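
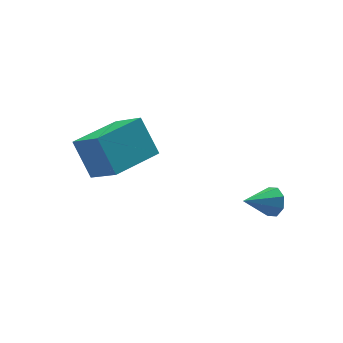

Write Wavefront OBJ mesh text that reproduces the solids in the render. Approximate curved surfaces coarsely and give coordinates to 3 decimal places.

v 1.764 -0.538 0.818
v 2.007 -0.402 1.293
v 0.716 -0.562 1.362
v 1.884 -0.065 1.073
v 1.691 -0.005 0.704
v 1.541 -0.256 0.402
v 1.521 -0.673 0.344
v 1.643 -1.01 0.564
v 1.836 -1.07 0.933
v 1.986 -0.819 1.235
v -2.539 1.439 2.368
v -2.725 2.314 3.484
v -2.914 2.469 1.497
v -3.1 3.344 2.613
v -0.84 1.956 2.247
v -1.026 2.831 3.363
v -1.215 2.986 1.376
v -1.401 3.861 2.492
f 2 1 4
f 2 4 3
f 4 1 5
f 4 5 3
f 5 1 6
f 5 6 3
f 6 1 7
f 6 7 3
f 7 1 8
f 7 8 3
f 8 1 9
f 8 9 3
f 9 1 10
f 9 10 3
f 10 1 2
f 10 2 3
f 12 14 11
f 15 12 11
f 11 14 13
f 13 15 11
f 12 18 14
f 16 12 15
f 16 18 12
f 14 18 13
f 17 15 13
f 13 18 17
f 17 16 15
f 18 16 17



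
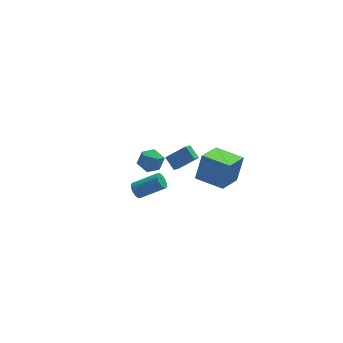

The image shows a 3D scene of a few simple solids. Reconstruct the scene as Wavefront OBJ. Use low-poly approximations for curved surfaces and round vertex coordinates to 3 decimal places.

v -0.854 3.877 -3.759
v -0.328 4.522 -3.378
v 0.328 2.998 -3.902
v 0.854 3.643 -3.521
v 0.232 3.201 -3.015
v -0.498 3.744 -2.927
v 0.498 3.776 -4.353
v -0.232 4.319 -4.265
v 0.507 4.459 -3.745
v 0.343 4.104 -2.918
v -0.343 3.416 -4.362
v -0.507 3.061 -3.535
v 0.771 1.449 -2.565
v 1.983 1.282 -1.68
v 0.478 2.243 -2.013
v 1.69 2.076 -1.128
v 1.23 1.984 -3.092
v 2.442 1.817 -2.207
v 0.937 2.778 -2.54
v 2.149 2.611 -1.655
v 1.581 -5.252 1.902
v 2.103 -4.845 3.468
v 0.371 -3.948 1.966
v 0.893 -3.54 3.532
v 2.807 -4.08 1.188
v 3.329 -3.672 2.754
v 1.597 -2.775 1.252
v 2.119 -2.368 2.818
v -2.316 -1.174 -1.127
v -2.006 -1.104 -1.589
v -0.555 -1.496 -0.674
v -0.864 -1.566 -0.213
v -2.015 -0.843 -1.463
v -0.563 -1.234 -0.549
v -2.104 -0.67 -1.248
v -0.652 -1.062 -0.333
v -2.25 -0.633 -1.001
v -0.798 -1.024 -0.086
v -2.413 -0.74 -0.787
v -0.962 -1.132 0.128
v -2.551 -0.964 -0.664
v -1.099 -1.356 0.25
v -2.625 -1.244 -0.666
v -1.174 -1.636 0.249
v -2.617 -1.506 -0.791
v -1.165 -1.897 0.123
v -2.528 -1.678 -1.007
v -1.076 -2.07 -0.092
v -2.382 -1.716 -1.254
v -0.93 -2.107 -0.339
v -2.218 -1.608 -1.468
v -0.767 -2 -0.553
v -2.081 -1.384 -1.59
v -0.629 -1.776 -0.676
f 1 12 6
f 1 6 2
f 1 2 8
f 1 8 11
f 1 11 12
f 2 6 10
f 6 12 5
f 12 11 3
f 11 8 7
f 8 2 9
f 4 10 5
f 4 5 3
f 4 3 7
f 4 7 9
f 4 9 10
f 5 10 6
f 3 5 12
f 7 3 11
f 9 7 8
f 10 9 2
f 14 16 13
f 17 14 13
f 13 16 15
f 15 17 13
f 14 20 16
f 18 14 17
f 18 20 14
f 16 20 15
f 19 17 15
f 15 20 19
f 19 18 17
f 20 18 19
f 22 24 21
f 25 22 21
f 21 24 23
f 23 25 21
f 22 28 24
f 26 22 25
f 26 28 22
f 24 28 23
f 27 25 23
f 23 28 27
f 27 26 25
f 28 26 27
f 30 29 33
f 30 33 31
f 31 33 34
f 31 34 32
f 33 29 35
f 33 35 34
f 34 35 36
f 34 36 32
f 35 29 37
f 35 37 36
f 36 37 38
f 36 38 32
f 37 29 39
f 37 39 38
f 38 39 40
f 38 40 32
f 39 29 41
f 39 41 40
f 40 41 42
f 40 42 32
f 41 29 43
f 41 43 42
f 42 43 44
f 42 44 32
f 43 29 45
f 43 45 44
f 44 45 46
f 44 46 32
f 45 29 47
f 45 47 46
f 46 47 48
f 46 48 32
f 47 29 49
f 47 49 48
f 48 49 50
f 48 50 32
f 49 29 51
f 49 51 50
f 50 51 52
f 50 52 32
f 51 29 53
f 51 53 52
f 52 53 54
f 52 54 32
f 53 29 30
f 53 30 54
f 54 30 31
f 54 31 32



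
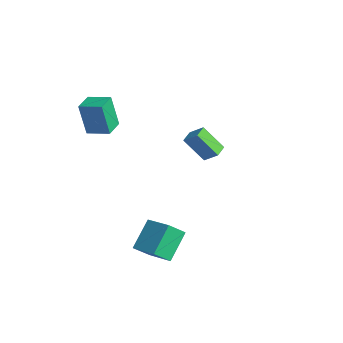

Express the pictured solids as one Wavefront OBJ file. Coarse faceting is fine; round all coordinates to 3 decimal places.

v -4.301 2.026 -1.608
v -3.606 2.519 -0.895
v -4.872 2.702 -1.518
v -4.178 3.195 -0.806
v -3.482 2.905 -3.014
v -2.788 3.398 -2.302
v -4.054 3.581 -2.925
v -3.359 4.074 -2.212
v -3.537 -4.057 1.356
v -3.881 -4.343 3.336
v -4.378 -3.146 1.342
v -4.722 -3.432 3.322
v -2.558 -3.148 1.658
v -2.902 -3.434 3.638
v -3.399 -2.237 1.644
v -3.743 -2.523 3.624
v 1.712 -2.889 -5.251
v 1.686 -3.835 -4.36
v 0.936 -1.651 -3.96
v 0.91 -2.597 -3.069
v 3.29 -2.443 -4.731
v 3.264 -3.389 -3.84
v 2.514 -1.205 -3.44
v 2.488 -2.151 -2.549
f 2 4 1
f 5 2 1
f 1 4 3
f 3 5 1
f 2 8 4
f 6 2 5
f 6 8 2
f 4 8 3
f 7 5 3
f 3 8 7
f 7 6 5
f 8 6 7
f 10 12 9
f 13 10 9
f 9 12 11
f 11 13 9
f 10 16 12
f 14 10 13
f 14 16 10
f 12 16 11
f 15 13 11
f 11 16 15
f 15 14 13
f 16 14 15
f 18 20 17
f 21 18 17
f 17 20 19
f 19 21 17
f 18 24 20
f 22 18 21
f 22 24 18
f 20 24 19
f 23 21 19
f 19 24 23
f 23 22 21
f 24 22 23



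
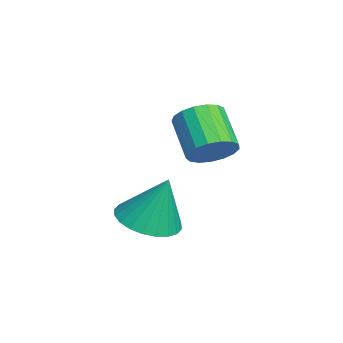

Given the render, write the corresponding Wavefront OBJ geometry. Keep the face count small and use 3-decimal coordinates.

v -2.195 1.884 -4.079
v -1.691 2.651 -4.424
v -1.925 2.436 -2.461
v -2.045 2.793 -4.413
v -2.423 2.797 -4.352
v -2.765 2.663 -4.249
v -3.021 2.409 -4.12
v -3.151 2.076 -3.985
v -3.136 1.714 -3.864
v -2.977 1.377 -3.776
v -2.699 1.118 -3.734
v -2.344 0.975 -3.744
v -1.967 0.971 -3.805
v -1.624 1.106 -3.908
v -1.368 1.359 -4.037
v -1.238 1.692 -4.173
v -1.254 2.055 -4.294
v -1.413 2.391 -4.382
v -1.811 3.612 -1.413
v -1.527 4.102 -0.922
v -2.606 3.779 0.024
v -2.889 3.288 -0.467
v -1.757 4.298 -1.116
v -2.835 3.975 -0.171
v -1.998 4.337 -1.379
v -3.077 4.014 -0.433
v -2.197 4.209 -1.649
v -3.276 3.886 -0.704
v -2.307 3.945 -1.865
v -3.386 3.622 -0.92
v -2.304 3.604 -1.978
v -3.382 3.281 -1.032
v -2.187 3.265 -1.961
v -3.266 2.942 -1.015
v -1.985 3.005 -1.818
v -3.063 2.682 -0.873
v -1.742 2.884 -1.583
v -2.82 2.561 -0.638
v -1.515 2.93 -1.308
v -2.594 2.607 -0.363
v -1.356 3.132 -1.058
v -2.434 2.809 -0.113
v -1.301 3.444 -0.889
v -2.379 3.121 0.057
v -1.363 3.794 -0.839
v -2.441 3.471 0.106
f 2 1 4
f 2 4 3
f 4 1 5
f 4 5 3
f 5 1 6
f 5 6 3
f 6 1 7
f 6 7 3
f 7 1 8
f 7 8 3
f 8 1 9
f 8 9 3
f 9 1 10
f 9 10 3
f 10 1 11
f 10 11 3
f 11 1 12
f 11 12 3
f 12 1 13
f 12 13 3
f 13 1 14
f 13 14 3
f 14 1 15
f 14 15 3
f 15 1 16
f 15 16 3
f 16 1 17
f 16 17 3
f 17 1 18
f 17 18 3
f 18 1 2
f 18 2 3
f 20 19 23
f 20 23 21
f 21 23 24
f 21 24 22
f 23 19 25
f 23 25 24
f 24 25 26
f 24 26 22
f 25 19 27
f 25 27 26
f 26 27 28
f 26 28 22
f 27 19 29
f 27 29 28
f 28 29 30
f 28 30 22
f 29 19 31
f 29 31 30
f 30 31 32
f 30 32 22
f 31 19 33
f 31 33 32
f 32 33 34
f 32 34 22
f 33 19 35
f 33 35 34
f 34 35 36
f 34 36 22
f 35 19 37
f 35 37 36
f 36 37 38
f 36 38 22
f 37 19 39
f 37 39 38
f 38 39 40
f 38 40 22
f 39 19 41
f 39 41 40
f 40 41 42
f 40 42 22
f 41 19 43
f 41 43 42
f 42 43 44
f 42 44 22
f 43 19 45
f 43 45 44
f 44 45 46
f 44 46 22
f 45 19 20
f 45 20 46
f 46 20 21
f 46 21 22



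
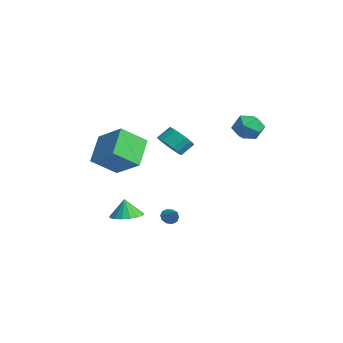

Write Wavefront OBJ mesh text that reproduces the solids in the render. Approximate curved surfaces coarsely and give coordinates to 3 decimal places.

v -4.362 -4.453 2.315
v -2.736 -3.704 3.375
v -4.341 -2.908 1.192
v -2.715 -2.159 2.251
v -3.065 -5.421 1.009
v -1.439 -4.672 2.068
v -3.044 -3.876 -0.115
v -1.418 -3.127 0.945
v -1.637 -1.277 2.061
v -0.745 -1.392 2.252
v -0.79 -0.618 2.93
v -1.683 -0.503 2.739
v -0.738 -1.122 1.944
v -0.783 -0.348 2.622
v -0.91 -0.883 1.659
v -0.955 -0.109 2.337
v -1.225 -0.722 1.454
v -1.27 0.052 2.132
v -1.622 -0.671 1.369
v -1.668 0.104 2.047
v -2.023 -0.74 1.421
v -2.068 0.035 2.099
v -2.347 -0.915 1.6
v -2.392 -0.141 2.278
v -2.53 -1.162 1.87
v -2.575 -0.388 2.548
v -2.537 -1.432 2.178
v -2.582 -0.658 2.856
v -2.365 -1.671 2.463
v -2.41 -0.897 3.141
v -2.05 -1.832 2.668
v -2.095 -1.058 3.346
v -1.652 -1.884 2.753
v -1.698 -1.109 3.431
v -1.252 -1.815 2.701
v -1.297 -1.04 3.379
v -0.928 -1.639 2.522
v -0.973 -0.865 3.2
v -0.296 3.391 2.452
v 0.391 3.256 3.194
v -1.471 2.764 3.426
v -0.784 2.629 4.168
v -1.067 3.571 3.9
v -0.341 3.959 3.298
v -0.739 2.061 3.322
v -0.013 2.449 2.72
v 0.117 2.434 3.731
v -0.085 3.368 4.089
v -0.995 2.652 2.531
v -1.197 3.586 2.889
v -2.851 -3.372 -3.445
v -1.885 -3.507 -3.277
v -3.069 -3.428 -2.235
v -1.937 -3.036 -3.265
v -2.199 -2.642 -3.293
v -2.61 -2.416 -3.357
v -3.077 -2.408 -3.44
v -3.492 -2.621 -3.525
v -3.76 -3.006 -3.591
v -3.819 -3.475 -3.624
v -3.658 -3.92 -3.615
v -3.311 -4.24 -3.568
v -2.859 -4.361 -3.492
v -2.405 -4.255 -3.406
v -2.054 -3.947 -3.328
v -1.169 -1.446 -3.164
v -0.925 -1.104 -3.535
v -0.191 -1.374 -2.456
v -1.102 -0.909 -3.311
v -1.304 -0.919 -3.03
v -1.455 -1.13 -2.801
v -1.497 -1.461 -2.711
v -1.413 -1.787 -2.793
v -1.236 -1.982 -3.018
v -1.034 -1.972 -3.298
v -0.883 -1.761 -3.528
v -0.841 -1.43 -3.618
f 2 4 1
f 5 2 1
f 1 4 3
f 3 5 1
f 2 8 4
f 6 2 5
f 6 8 2
f 4 8 3
f 7 5 3
f 3 8 7
f 7 6 5
f 8 6 7
f 10 9 13
f 10 13 11
f 11 13 14
f 11 14 12
f 13 9 15
f 13 15 14
f 14 15 16
f 14 16 12
f 15 9 17
f 15 17 16
f 16 17 18
f 16 18 12
f 17 9 19
f 17 19 18
f 18 19 20
f 18 20 12
f 19 9 21
f 19 21 20
f 20 21 22
f 20 22 12
f 21 9 23
f 21 23 22
f 22 23 24
f 22 24 12
f 23 9 25
f 23 25 24
f 24 25 26
f 24 26 12
f 25 9 27
f 25 27 26
f 26 27 28
f 26 28 12
f 27 9 29
f 27 29 28
f 28 29 30
f 28 30 12
f 29 9 31
f 29 31 30
f 30 31 32
f 30 32 12
f 31 9 33
f 31 33 32
f 32 33 34
f 32 34 12
f 33 9 35
f 33 35 34
f 34 35 36
f 34 36 12
f 35 9 37
f 35 37 36
f 36 37 38
f 36 38 12
f 37 9 10
f 37 10 38
f 38 10 11
f 38 11 12
f 39 50 44
f 39 44 40
f 39 40 46
f 39 46 49
f 39 49 50
f 40 44 48
f 44 50 43
f 50 49 41
f 49 46 45
f 46 40 47
f 42 48 43
f 42 43 41
f 42 41 45
f 42 45 47
f 42 47 48
f 43 48 44
f 41 43 50
f 45 41 49
f 47 45 46
f 48 47 40
f 52 51 54
f 52 54 53
f 54 51 55
f 54 55 53
f 55 51 56
f 55 56 53
f 56 51 57
f 56 57 53
f 57 51 58
f 57 58 53
f 58 51 59
f 58 59 53
f 59 51 60
f 59 60 53
f 60 51 61
f 60 61 53
f 61 51 62
f 61 62 53
f 62 51 63
f 62 63 53
f 63 51 64
f 63 64 53
f 64 51 65
f 64 65 53
f 65 51 52
f 65 52 53
f 67 66 69
f 67 69 68
f 69 66 70
f 69 70 68
f 70 66 71
f 70 71 68
f 71 66 72
f 71 72 68
f 72 66 73
f 72 73 68
f 73 66 74
f 73 74 68
f 74 66 75
f 74 75 68
f 75 66 76
f 75 76 68
f 76 66 77
f 76 77 68
f 77 66 67
f 77 67 68



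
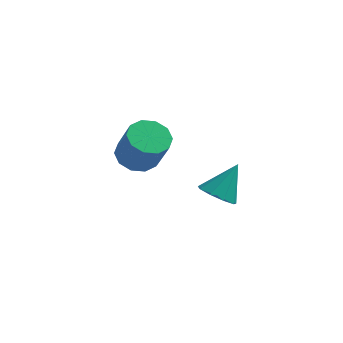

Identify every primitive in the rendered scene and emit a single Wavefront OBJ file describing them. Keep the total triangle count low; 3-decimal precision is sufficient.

v 0.774 2.23 -1.994
v 1.644 1.751 -2.107
v 1.526 3.23 -0.446
v 1.643 2.326 -2.478
v 1.235 2.856 -2.622
v 0.612 3.093 -2.472
v 0.064 2.926 -2.098
v -0.152 2.434 -1.675
v 0.066 1.846 -1.401
v 0.615 1.438 -1.404
v 1.238 1.4 -1.683
v -2.078 -1.035 2.525
v -1.548 -1.754 2.033
v -0.832 -2.384 3.722
v -1.362 -1.665 4.215
v -1.188 -1.239 2.072
v -0.471 -1.869 3.761
v -1.167 -0.646 2.284
v -0.451 -1.275 3.973
v -1.494 -0.201 2.588
v -0.778 -0.831 4.278
v -2.045 -0.075 2.869
v -1.328 -0.705 4.558
v -2.608 -0.316 3.018
v -1.892 -0.946 4.707
v -2.969 -0.831 2.979
v -2.252 -1.461 4.668
v -2.989 -1.425 2.767
v -2.273 -2.054 4.456
v -2.662 -1.869 2.462
v -1.946 -2.499 4.152
v -2.112 -1.995 2.182
v -1.395 -2.625 3.871
f 2 1 4
f 2 4 3
f 4 1 5
f 4 5 3
f 5 1 6
f 5 6 3
f 6 1 7
f 6 7 3
f 7 1 8
f 7 8 3
f 8 1 9
f 8 9 3
f 9 1 10
f 9 10 3
f 10 1 11
f 10 11 3
f 11 1 2
f 11 2 3
f 13 12 16
f 13 16 14
f 14 16 17
f 14 17 15
f 16 12 18
f 16 18 17
f 17 18 19
f 17 19 15
f 18 12 20
f 18 20 19
f 19 20 21
f 19 21 15
f 20 12 22
f 20 22 21
f 21 22 23
f 21 23 15
f 22 12 24
f 22 24 23
f 23 24 25
f 23 25 15
f 24 12 26
f 24 26 25
f 25 26 27
f 25 27 15
f 26 12 28
f 26 28 27
f 27 28 29
f 27 29 15
f 28 12 30
f 28 30 29
f 29 30 31
f 29 31 15
f 30 12 32
f 30 32 31
f 31 32 33
f 31 33 15
f 32 12 13
f 32 13 33
f 33 13 14
f 33 14 15



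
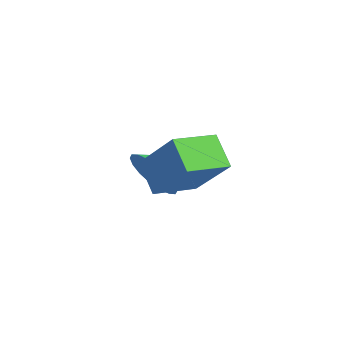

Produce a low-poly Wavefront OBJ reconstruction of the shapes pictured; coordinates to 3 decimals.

v 3.99 1.981 -3.258
v 3.184 1.776 -2.379
v 3.492 3.303 -3.406
v 2.686 3.098 -2.527
v 5.294 2.622 -1.913
v 4.488 2.417 -1.034
v 4.796 3.944 -2.061
v 3.99 3.739 -1.182
v 1.535 2.532 -3.614
v 1.96 2.26 -2.797
v 1.145 3.388 -3.126
v 2.258 2.502 -2.983
v 2.414 2.75 -3.294
v 2.395 2.955 -3.669
v 2.206 3.076 -4.032
v 1.885 3.09 -4.313
v 1.494 2.992 -4.455
v 1.111 2.804 -4.431
v 0.812 2.562 -4.245
v 0.657 2.313 -3.934
v 0.675 2.109 -3.559
v 0.864 1.987 -3.196
v 1.186 1.974 -2.915
v 1.577 2.071 -2.773
f 2 4 1
f 5 2 1
f 1 4 3
f 3 5 1
f 2 8 4
f 6 2 5
f 6 8 2
f 4 8 3
f 7 5 3
f 3 8 7
f 7 6 5
f 8 6 7
f 10 9 12
f 10 12 11
f 12 9 13
f 12 13 11
f 13 9 14
f 13 14 11
f 14 9 15
f 14 15 11
f 15 9 16
f 15 16 11
f 16 9 17
f 16 17 11
f 17 9 18
f 17 18 11
f 18 9 19
f 18 19 11
f 19 9 20
f 19 20 11
f 20 9 21
f 20 21 11
f 21 9 22
f 21 22 11
f 22 9 23
f 22 23 11
f 23 9 24
f 23 24 11
f 24 9 10
f 24 10 11



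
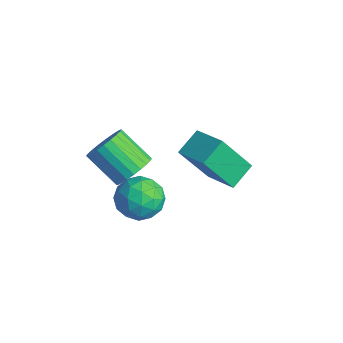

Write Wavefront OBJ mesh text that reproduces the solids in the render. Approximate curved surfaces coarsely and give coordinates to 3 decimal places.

v 1.796 0.478 -1.953
v 1.353 -0.649 -0.128
v 1.452 1.554 -1.372
v 1.009 0.427 0.453
v 3.311 0.693 -1.453
v 2.868 -0.434 0.372
v 2.967 1.769 -0.872
v 2.524 0.642 0.953
v 3.401 -3.015 1.197
v 3.967 -2.783 0.368
v 3.073 -4.517 0.552
v 3.639 -4.285 -0.277
v 4.095 -4.423 0.637
v 4.298 -3.495 1.035
v 2.742 -3.805 -0.115
v 2.945 -2.877 0.283
v 3.56 -3.271 -0.443
v 4.396 -3.653 0.021
v 2.644 -3.647 0.899
v 3.48 -4.029 1.363
v 3.713 -2.767 0.839
v 3.327 -4.533 0.081
v 3.595 -4.614 0.618
v 3.928 -4.478 0.131
v 3.908 -3.186 1.231
v 4.24 -3.049 0.744
v 4.316 -4.013 0.902
v 2.8 -4.251 0.176
v 3.132 -4.114 -0.311
v 3.112 -2.822 0.789
v 3.445 -2.686 0.302
v 2.724 -3.287 0.018
v 3.806 -2.918 -0.125
v 3.613 -3.801 -0.504
v 3.086 -3.519 -0.409
v 3.205 -2.973 -0.175
v 4.298 -3.142 0.148
v 4.105 -4.025 -0.231
v 4.373 -4.106 0.306
v 4.493 -3.561 0.54
v 4.058 -3.429 -0.329
v 2.935 -3.275 1.151
v 2.742 -4.158 0.772
v 2.547 -3.739 0.38
v 2.667 -3.194 0.614
v 3.427 -3.499 1.424
v 3.234 -4.382 1.045
v 3.835 -4.327 1.095
v 3.954 -3.781 1.329
v 2.982 -3.871 1.249
v 2.454 -3.259 0.98
v 3.063 -3.603 1.53
v 1.795 -4.186 2.57
v 1.186 -3.841 2.02
v 3.025 -3.285 1.663
v 1.757 -3.867 2.702
v 2.9 -2.962 1.691
v 1.632 -3.544 2.73
v 2.707 -2.684 1.611
v 1.439 -3.267 2.651
v 2.476 -2.494 1.435
v 1.208 -3.077 2.475
v 2.241 -2.42 1.19
v 0.973 -3.003 2.23
v 2.039 -2.474 0.913
v 0.771 -3.057 1.953
v 1.9 -2.648 0.646
v 0.632 -3.23 1.686
v 1.845 -2.914 0.43
v 0.577 -3.497 1.47
v 1.883 -3.233 0.298
v 0.615 -3.815 1.337
v 2.008 -3.556 0.27
v 0.74 -4.138 1.309
v 2.201 -3.833 0.349
v 0.933 -4.416 1.389
v 2.432 -4.023 0.525
v 1.164 -4.606 1.565
v 2.667 -4.097 0.77
v 1.399 -4.68 1.81
v 2.869 -4.043 1.047
v 1.601 -4.626 2.087
v 3.008 -3.87 1.314
v 1.74 -4.452 2.354
f 2 4 1
f 5 2 1
f 1 4 3
f 3 5 1
f 2 8 4
f 6 2 5
f 6 8 2
f 4 8 3
f 7 5 3
f 3 8 7
f 7 6 5
f 8 6 7
f 9 46 25
f 46 20 49
f 25 49 14
f 46 49 25
f 9 25 21
f 25 14 26
f 21 26 10
f 25 26 21
f 9 21 30
f 21 10 31
f 30 31 16
f 21 31 30
f 9 30 42
f 30 16 45
f 42 45 19
f 30 45 42
f 9 42 46
f 42 19 50
f 46 50 20
f 42 50 46
f 10 26 37
f 26 14 40
f 37 40 18
f 26 40 37
f 14 49 27
f 49 20 48
f 27 48 13
f 49 48 27
f 20 50 47
f 50 19 43
f 47 43 11
f 50 43 47
f 19 45 44
f 45 16 32
f 44 32 15
f 45 32 44
f 16 31 36
f 31 10 33
f 36 33 17
f 31 33 36
f 12 38 24
f 38 18 39
f 24 39 13
f 38 39 24
f 12 24 22
f 24 13 23
f 22 23 11
f 24 23 22
f 12 22 29
f 22 11 28
f 29 28 15
f 22 28 29
f 12 29 34
f 29 15 35
f 34 35 17
f 29 35 34
f 12 34 38
f 34 17 41
f 38 41 18
f 34 41 38
f 13 39 27
f 39 18 40
f 27 40 14
f 39 40 27
f 11 23 47
f 23 13 48
f 47 48 20
f 23 48 47
f 15 28 44
f 28 11 43
f 44 43 19
f 28 43 44
f 17 35 36
f 35 15 32
f 36 32 16
f 35 32 36
f 18 41 37
f 41 17 33
f 37 33 10
f 41 33 37
f 52 51 55
f 52 55 53
f 53 55 56
f 53 56 54
f 55 51 57
f 55 57 56
f 56 57 58
f 56 58 54
f 57 51 59
f 57 59 58
f 58 59 60
f 58 60 54
f 59 51 61
f 59 61 60
f 60 61 62
f 60 62 54
f 61 51 63
f 61 63 62
f 62 63 64
f 62 64 54
f 63 51 65
f 63 65 64
f 64 65 66
f 64 66 54
f 65 51 67
f 65 67 66
f 66 67 68
f 66 68 54
f 67 51 69
f 67 69 68
f 68 69 70
f 68 70 54
f 69 51 71
f 69 71 70
f 70 71 72
f 70 72 54
f 71 51 73
f 71 73 72
f 72 73 74
f 72 74 54
f 73 51 75
f 73 75 74
f 74 75 76
f 74 76 54
f 75 51 77
f 75 77 76
f 76 77 78
f 76 78 54
f 77 51 79
f 77 79 78
f 78 79 80
f 78 80 54
f 79 51 81
f 79 81 80
f 80 81 82
f 80 82 54
f 81 51 83
f 81 83 82
f 82 83 84
f 82 84 54
f 83 51 52
f 83 52 84
f 84 52 53
f 84 53 54



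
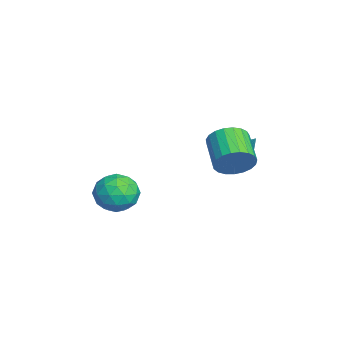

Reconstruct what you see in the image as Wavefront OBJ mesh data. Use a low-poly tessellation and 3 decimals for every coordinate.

v -1.201 2.829 1.514
v -0.778 2.136 1.629
v -0.359 3.611 3.126
v -0.577 2.302 1.444
v -0.471 2.548 1.269
v -0.476 2.837 1.131
v -0.591 3.124 1.052
v -0.799 3.367 1.043
v -1.069 3.528 1.106
v -1.358 3.582 1.231
v -1.624 3.522 1.399
v -1.825 3.356 1.584
v -1.931 3.11 1.759
v -1.926 2.821 1.896
v -1.811 2.534 1.976
v -1.603 2.291 1.985
v -1.333 2.13 1.922
v -1.044 2.076 1.797
v 0.406 -2.12 0.641
v 1.263 -2.539 -0.103
v -0.703 -3.681 0.243
v 0.154 -4.1 -0.501
v 0.348 -4.075 0.692
v 1.034 -3.11 0.939
v -0.474 -3.11 -0.799
v 0.212 -2.145 -0.552
v 0.719 -3.151 -0.992
v 1.227 -3.747 -0.071
v -0.667 -2.473 0.211
v -0.159 -3.069 1.132
v 0.932 -2.192 0.304
v -0.372 -4.028 -0.164
v -0.258 -4.013 0.537
v 0.246 -4.259 0.1
v 0.797 -2.528 0.916
v 1.301 -2.774 0.479
v 0.763 -3.677 0.946
v -0.741 -3.446 -0.339
v -0.237 -3.692 -0.776
v 0.314 -1.961 0.04
v 0.818 -2.207 -0.397
v -0.203 -2.543 -0.806
v 1.116 -2.798 -0.656
v 0.464 -3.716 -0.89
v 0.095 -3.134 -1.065
v 0.498 -2.567 -0.92
v 1.415 -3.149 -0.114
v 0.762 -4.067 -0.348
v 0.877 -4.051 0.353
v 1.28 -3.484 0.498
v 1.095 -3.509 -0.637
v -0.202 -2.153 0.488
v -0.855 -3.071 0.254
v -0.72 -2.736 -0.358
v -0.317 -2.169 -0.213
v 0.096 -2.504 1.03
v -0.556 -3.422 0.796
v 0.062 -3.653 1.06
v 0.465 -3.086 1.205
v -0.535 -2.711 0.777
v 3.487 2.146 3.639
v 3.858 1.517 4.365
v 2.184 1.365 5.088
v 1.813 1.994 4.361
v 3.902 1.902 4.549
v 2.228 1.749 5.272
v 3.875 2.328 4.575
v 2.2 2.176 5.298
v 3.78 2.723 4.44
v 2.106 2.571 5.162
v 3.635 3.019 4.166
v 1.961 2.866 4.888
v 3.464 3.163 3.801
v 1.79 3.011 4.523
v 3.298 3.132 3.407
v 1.623 2.979 4.13
v 3.163 2.93 3.054
v 1.489 2.777 3.777
v 3.085 2.593 2.802
v 1.411 2.44 3.525
v 3.077 2.178 2.695
v 1.402 2.026 3.417
v 3.139 1.758 2.75
v 1.465 1.606 3.473
v 3.262 1.405 2.96
v 1.587 1.253 3.682
v 3.423 1.18 3.287
v 1.749 1.028 4.009
v 3.596 1.123 3.674
v 1.921 0.97 4.397
v 3.75 1.242 4.056
v 2.075 1.089 4.778
f 2 1 4
f 2 4 3
f 4 1 5
f 4 5 3
f 5 1 6
f 5 6 3
f 6 1 7
f 6 7 3
f 7 1 8
f 7 8 3
f 8 1 9
f 8 9 3
f 9 1 10
f 9 10 3
f 10 1 11
f 10 11 3
f 11 1 12
f 11 12 3
f 12 1 13
f 12 13 3
f 13 1 14
f 13 14 3
f 14 1 15
f 14 15 3
f 15 1 16
f 15 16 3
f 16 1 17
f 16 17 3
f 17 1 18
f 17 18 3
f 18 1 2
f 18 2 3
f 19 56 35
f 56 30 59
f 35 59 24
f 56 59 35
f 19 35 31
f 35 24 36
f 31 36 20
f 35 36 31
f 19 31 40
f 31 20 41
f 40 41 26
f 31 41 40
f 19 40 52
f 40 26 55
f 52 55 29
f 40 55 52
f 19 52 56
f 52 29 60
f 56 60 30
f 52 60 56
f 20 36 47
f 36 24 50
f 47 50 28
f 36 50 47
f 24 59 37
f 59 30 58
f 37 58 23
f 59 58 37
f 30 60 57
f 60 29 53
f 57 53 21
f 60 53 57
f 29 55 54
f 55 26 42
f 54 42 25
f 55 42 54
f 26 41 46
f 41 20 43
f 46 43 27
f 41 43 46
f 22 48 34
f 48 28 49
f 34 49 23
f 48 49 34
f 22 34 32
f 34 23 33
f 32 33 21
f 34 33 32
f 22 32 39
f 32 21 38
f 39 38 25
f 32 38 39
f 22 39 44
f 39 25 45
f 44 45 27
f 39 45 44
f 22 44 48
f 44 27 51
f 48 51 28
f 44 51 48
f 23 49 37
f 49 28 50
f 37 50 24
f 49 50 37
f 21 33 57
f 33 23 58
f 57 58 30
f 33 58 57
f 25 38 54
f 38 21 53
f 54 53 29
f 38 53 54
f 27 45 46
f 45 25 42
f 46 42 26
f 45 42 46
f 28 51 47
f 51 27 43
f 47 43 20
f 51 43 47
f 62 61 65
f 62 65 63
f 63 65 66
f 63 66 64
f 65 61 67
f 65 67 66
f 66 67 68
f 66 68 64
f 67 61 69
f 67 69 68
f 68 69 70
f 68 70 64
f 69 61 71
f 69 71 70
f 70 71 72
f 70 72 64
f 71 61 73
f 71 73 72
f 72 73 74
f 72 74 64
f 73 61 75
f 73 75 74
f 74 75 76
f 74 76 64
f 75 61 77
f 75 77 76
f 76 77 78
f 76 78 64
f 77 61 79
f 77 79 78
f 78 79 80
f 78 80 64
f 79 61 81
f 79 81 80
f 80 81 82
f 80 82 64
f 81 61 83
f 81 83 82
f 82 83 84
f 82 84 64
f 83 61 85
f 83 85 84
f 84 85 86
f 84 86 64
f 85 61 87
f 85 87 86
f 86 87 88
f 86 88 64
f 87 61 89
f 87 89 88
f 88 89 90
f 88 90 64
f 89 61 91
f 89 91 90
f 90 91 92
f 90 92 64
f 91 61 62
f 91 62 92
f 92 62 63
f 92 63 64



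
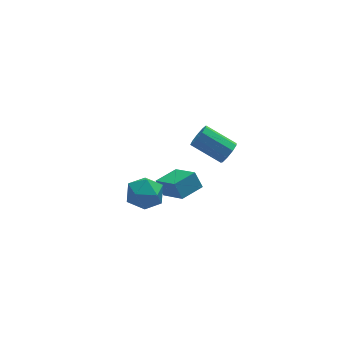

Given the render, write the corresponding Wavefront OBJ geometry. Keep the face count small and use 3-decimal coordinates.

v 4.227 -2.365 2.877
v 4.749 -2.016 3.229
v 3.435 -0.967 4.136
v 2.913 -1.315 3.783
v 4.645 -1.782 2.808
v 3.331 -0.733 3.715
v 4.345 -1.821 2.419
v 3.032 -0.772 3.326
v 3.99 -2.114 2.244
v 2.677 -1.065 3.151
v 3.746 -2.524 2.365
v 2.432 -1.475 3.272
v 3.727 -2.86 2.725
v 2.413 -1.811 3.632
v 3.941 -2.964 3.156
v 2.628 -1.914 4.063
v 4.29 -2.787 3.456
v 2.976 -1.738 4.363
v 4.608 -2.413 3.485
v 3.295 -1.364 4.392
v 2.619 0.475 -3.427
v 2.33 0.973 -2.513
v 2.016 2.044 -4.472
v 1.726 2.542 -3.558
v 3.954 1.058 -3.322
v 3.664 1.556 -2.408
v 3.35 2.627 -4.367
v 3.061 3.125 -3.453
v -0.461 0.552 -2.839
v 0.146 1.516 -3.037
v 1.014 -0.196 -1.963
v 1.621 0.768 -2.161
v 0.735 0.785 -1.418
v -0.177 1.247 -1.959
v 1.337 0.073 -3.041
v 0.425 0.535 -3.582
v 1.257 1.22 -3.162
v 0.885 1.66 -2.159
v 0.275 -0.34 -2.841
v -0.097 0.1 -1.838
f 2 1 5
f 2 5 3
f 3 5 6
f 3 6 4
f 5 1 7
f 5 7 6
f 6 7 8
f 6 8 4
f 7 1 9
f 7 9 8
f 8 9 10
f 8 10 4
f 9 1 11
f 9 11 10
f 10 11 12
f 10 12 4
f 11 1 13
f 11 13 12
f 12 13 14
f 12 14 4
f 13 1 15
f 13 15 14
f 14 15 16
f 14 16 4
f 15 1 17
f 15 17 16
f 16 17 18
f 16 18 4
f 17 1 19
f 17 19 18
f 18 19 20
f 18 20 4
f 19 1 2
f 19 2 20
f 20 2 3
f 20 3 4
f 22 24 21
f 25 22 21
f 21 24 23
f 23 25 21
f 22 28 24
f 26 22 25
f 26 28 22
f 24 28 23
f 27 25 23
f 23 28 27
f 27 26 25
f 28 26 27
f 29 40 34
f 29 34 30
f 29 30 36
f 29 36 39
f 29 39 40
f 30 34 38
f 34 40 33
f 40 39 31
f 39 36 35
f 36 30 37
f 32 38 33
f 32 33 31
f 32 31 35
f 32 35 37
f 32 37 38
f 33 38 34
f 31 33 40
f 35 31 39
f 37 35 36
f 38 37 30



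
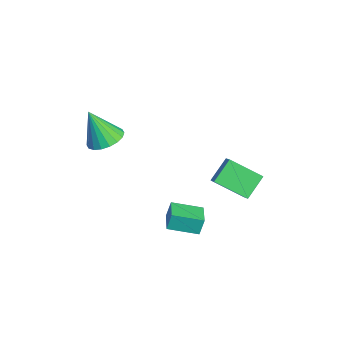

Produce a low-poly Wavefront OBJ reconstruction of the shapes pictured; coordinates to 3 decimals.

v 1.077 3.676 1.681
v 1.933 3.663 2.372
v 1.839 5.195 0.767
v 2.694 5.183 1.458
v 1.806 2.757 0.762
v 2.661 2.745 1.453
v 2.567 4.277 -0.152
v 3.423 4.264 0.539
v -0.433 -2.066 2.885
v 0.056 -1.29 3.309
v -0.867 -2.814 4.755
v -0.365 -1.136 3.273
v -0.799 -1.165 3.161
v -1.161 -1.373 2.994
v -1.378 -1.719 2.805
v -1.409 -2.132 2.632
v -1.246 -2.533 2.51
v -0.923 -2.841 2.461
v -0.502 -2.996 2.497
v -0.068 -2.966 2.609
v 0.294 -2.758 2.777
v 0.512 -2.413 2.965
v 0.542 -1.999 3.138
v 0.379 -1.598 3.261
v 2.765 0.343 -0.733
v 2.668 0.615 0.203
v 3.082 1.887 -1.149
v 2.985 2.159 -0.213
v 3.995 0.141 -0.547
v 3.898 0.413 0.389
v 4.312 1.685 -0.963
v 4.215 1.957 -0.027
f 2 4 1
f 5 2 1
f 1 4 3
f 3 5 1
f 2 8 4
f 6 2 5
f 6 8 2
f 4 8 3
f 7 5 3
f 3 8 7
f 7 6 5
f 8 6 7
f 10 9 12
f 10 12 11
f 12 9 13
f 12 13 11
f 13 9 14
f 13 14 11
f 14 9 15
f 14 15 11
f 15 9 16
f 15 16 11
f 16 9 17
f 16 17 11
f 17 9 18
f 17 18 11
f 18 9 19
f 18 19 11
f 19 9 20
f 19 20 11
f 20 9 21
f 20 21 11
f 21 9 22
f 21 22 11
f 22 9 23
f 22 23 11
f 23 9 24
f 23 24 11
f 24 9 10
f 24 10 11
f 26 28 25
f 29 26 25
f 25 28 27
f 27 29 25
f 26 32 28
f 30 26 29
f 30 32 26
f 28 32 27
f 31 29 27
f 27 32 31
f 31 30 29
f 32 30 31



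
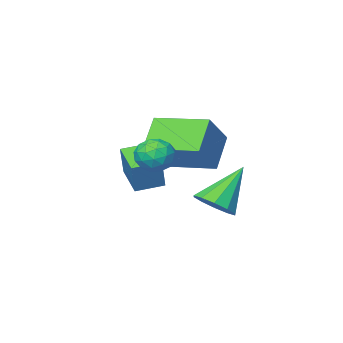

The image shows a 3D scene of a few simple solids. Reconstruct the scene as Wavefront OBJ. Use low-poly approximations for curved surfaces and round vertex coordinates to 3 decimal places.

v -0.011 0.749 -1.559
v 0.616 0.941 -1.017
v -1.269 0.571 -0.041
v 0.381 1.389 -1.159
v -0.003 1.593 -1.454
v -0.391 1.474 -1.789
v -0.633 1.079 -2.036
v -0.637 0.558 -2.101
v -0.402 0.109 -1.959
v -0.018 -0.094 -1.664
v 0.369 0.024 -1.33
v 0.611 0.42 -1.082
v 1.378 -0.976 0.003
v 1.679 -0.653 1.205
v 1.675 0.355 -0.428
v 1.976 0.677 0.773
v 2.384 -1.257 -0.173
v 2.685 -0.935 1.028
v 2.681 0.073 -0.605
v 2.982 0.396 0.597
v 3.06 2.627 1.472
v 3.515 2.091 1.254
v 2.405 1.829 2.066
v 2.86 1.293 1.848
v 3.092 1.8 2.329
v 3.497 2.293 1.962
v 2.423 1.627 1.358
v 2.828 2.12 0.991
v 3.121 1.473 1.184
v 3.535 1.58 1.783
v 2.385 2.34 1.537
v 2.799 2.447 2.136
v 3.345 2.429 1.311
v 2.575 1.491 2.009
v 2.711 1.789 2.292
v 2.979 1.474 2.163
v 3.334 2.548 1.727
v 3.602 2.233 1.599
v 3.353 2.061 2.23
v 2.318 1.687 1.721
v 2.586 1.372 1.593
v 2.941 2.446 1.157
v 3.209 2.131 1.028
v 2.567 1.859 1.09
v 3.381 1.751 1.141
v 2.996 1.282 1.49
v 2.739 1.478 1.203
v 2.977 1.768 0.987
v 3.624 1.813 1.494
v 3.239 1.345 1.843
v 3.375 1.642 2.125
v 3.613 1.932 1.91
v 3.393 1.45 1.452
v 2.681 2.575 1.477
v 2.296 2.107 1.826
v 2.307 1.988 1.41
v 2.545 2.278 1.195
v 2.924 2.638 1.83
v 2.539 2.169 2.179
v 2.943 2.152 2.333
v 3.181 2.442 2.117
v 2.527 2.47 1.868
v -0.542 -3.038 0.513
v 0.537 -2.437 1.71
v -1.75 -1.284 0.722
v -0.67 -0.683 1.918
v 0.31 -2.317 -0.618
v 1.39 -1.716 0.578
v -0.897 -0.563 -0.41
v 0.182 0.038 0.787
f 2 1 4
f 2 4 3
f 4 1 5
f 4 5 3
f 5 1 6
f 5 6 3
f 6 1 7
f 6 7 3
f 7 1 8
f 7 8 3
f 8 1 9
f 8 9 3
f 9 1 10
f 9 10 3
f 10 1 11
f 10 11 3
f 11 1 12
f 11 12 3
f 12 1 2
f 12 2 3
f 14 16 13
f 17 14 13
f 13 16 15
f 15 17 13
f 14 20 16
f 18 14 17
f 18 20 14
f 16 20 15
f 19 17 15
f 15 20 19
f 19 18 17
f 20 18 19
f 21 58 37
f 58 32 61
f 37 61 26
f 58 61 37
f 21 37 33
f 37 26 38
f 33 38 22
f 37 38 33
f 21 33 42
f 33 22 43
f 42 43 28
f 33 43 42
f 21 42 54
f 42 28 57
f 54 57 31
f 42 57 54
f 21 54 58
f 54 31 62
f 58 62 32
f 54 62 58
f 22 38 49
f 38 26 52
f 49 52 30
f 38 52 49
f 26 61 39
f 61 32 60
f 39 60 25
f 61 60 39
f 32 62 59
f 62 31 55
f 59 55 23
f 62 55 59
f 31 57 56
f 57 28 44
f 56 44 27
f 57 44 56
f 28 43 48
f 43 22 45
f 48 45 29
f 43 45 48
f 24 50 36
f 50 30 51
f 36 51 25
f 50 51 36
f 24 36 34
f 36 25 35
f 34 35 23
f 36 35 34
f 24 34 41
f 34 23 40
f 41 40 27
f 34 40 41
f 24 41 46
f 41 27 47
f 46 47 29
f 41 47 46
f 24 46 50
f 46 29 53
f 50 53 30
f 46 53 50
f 25 51 39
f 51 30 52
f 39 52 26
f 51 52 39
f 23 35 59
f 35 25 60
f 59 60 32
f 35 60 59
f 27 40 56
f 40 23 55
f 56 55 31
f 40 55 56
f 29 47 48
f 47 27 44
f 48 44 28
f 47 44 48
f 30 53 49
f 53 29 45
f 49 45 22
f 53 45 49
f 64 66 63
f 67 64 63
f 63 66 65
f 65 67 63
f 64 70 66
f 68 64 67
f 68 70 64
f 66 70 65
f 69 67 65
f 65 70 69
f 69 68 67
f 70 68 69



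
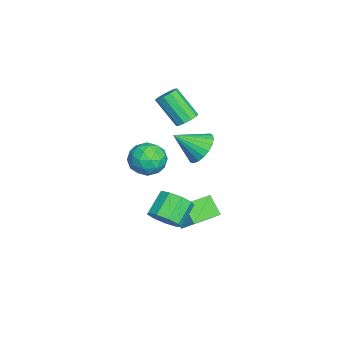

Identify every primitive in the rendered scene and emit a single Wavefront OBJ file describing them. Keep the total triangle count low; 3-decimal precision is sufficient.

v 2.263 -0.699 2.578
v 2.716 -1.159 1.881
v 2.477 -1.981 3.562
v 3.013 -0.971 2.061
v 3.18 -0.736 2.331
v 3.188 -0.494 2.644
v 3.037 -0.288 2.945
v 2.752 -0.153 3.183
v 2.382 -0.113 3.316
v 1.992 -0.174 3.321
v 1.648 -0.325 3.198
v 1.411 -0.542 2.968
v 1.321 -0.785 2.67
v 1.394 -1.014 2.357
v 1.618 -1.188 2.081
v 1.952 -1.278 1.892
v 2.341 -1.268 1.821
v -2.213 -1.707 1.495
v -1.605 -1.784 1.678
v -2.178 -2.87 3.128
v -2.787 -2.793 2.945
v -1.748 -1.464 1.862
v -2.322 -2.55 3.311
v -2.069 -1.237 1.905
v -2.642 -2.323 3.354
v -2.445 -1.189 1.792
v -3.018 -2.275 3.241
v -2.732 -1.339 1.565
v -3.306 -2.426 3.015
v -2.822 -1.63 1.312
v -3.395 -2.716 2.762
v -2.678 -1.95 1.129
v -3.252 -3.036 2.578
v -2.358 -2.177 1.086
v -2.931 -3.263 2.535
v -1.982 -2.225 1.199
v -2.555 -3.311 2.648
v -1.694 -2.074 1.425
v -2.268 -3.161 2.875
v 2.095 -2.453 -2.76
v 2.62 -1.715 -2.599
v 1.609 -1.188 -1.719
v 1.085 -1.927 -1.88
v 2.245 -1.609 -3.093
v 1.234 -1.082 -2.213
v 1.8 -1.898 -3.431
v 0.789 -1.371 -2.551
v 1.493 -2.447 -3.456
v 0.482 -1.92 -2.575
v 1.468 -2.999 -3.154
v 0.457 -2.472 -2.274
v 1.737 -3.295 -2.669
v 0.726 -2.769 -1.788
v 2.173 -3.198 -2.226
v 1.162 -2.672 -1.345
v 2.573 -2.752 -2.033
v 1.562 -2.226 -1.153
v 2.75 -2.166 -2.18
v 1.739 -1.64 -1.3
v 1.269 -2.494 0.434
v 2.052 -3.147 0.472
v 0.388 -3.493 1.408
v 1.171 -4.146 1.446
v 1.24 -3.238 1.906
v 1.785 -2.621 1.304
v 0.655 -4.019 0.576
v 1.2 -3.402 -0.026
v 1.672 -4.089 0.56
v 2.034 -3.607 1.383
v 0.406 -3.033 0.497
v 0.768 -2.551 1.32
v 1.738 -2.733 0.367
v 0.702 -3.907 1.513
v 0.743 -3.374 1.783
v 1.203 -3.757 1.806
v 1.581 -2.424 0.856
v 2.041 -2.807 0.879
v 1.564 -2.861 1.722
v 0.399 -3.833 1.001
v 0.859 -4.216 1.024
v 1.237 -2.883 0.074
v 1.697 -3.266 0.097
v 0.876 -3.779 0.158
v 1.975 -3.67 0.442
v 1.457 -4.258 1.014
v 1.154 -4.183 0.503
v 1.474 -3.82 0.149
v 2.188 -3.387 0.925
v 1.67 -3.974 1.498
v 1.711 -3.44 1.768
v 2.031 -3.077 1.414
v 1.964 -3.941 0.977
v 0.77 -2.666 0.382
v 0.252 -3.253 0.955
v 0.409 -3.563 0.466
v 0.729 -3.2 0.112
v 0.983 -2.382 0.866
v 0.465 -2.97 1.438
v 0.966 -2.82 1.731
v 1.286 -2.457 1.377
v 0.476 -2.699 0.903
v -1.135 -1.104 -3.61
v -0.72 -0.453 -2.899
v -0.47 -0.537 -4.518
v -0.054 0.114 -3.806
v 0.254 -2.294 -3.334
v 0.67 -1.643 -2.622
v 0.92 -1.727 -4.241
v 1.335 -1.076 -3.53
f 2 1 4
f 2 4 3
f 4 1 5
f 4 5 3
f 5 1 6
f 5 6 3
f 6 1 7
f 6 7 3
f 7 1 8
f 7 8 3
f 8 1 9
f 8 9 3
f 9 1 10
f 9 10 3
f 10 1 11
f 10 11 3
f 11 1 12
f 11 12 3
f 12 1 13
f 12 13 3
f 13 1 14
f 13 14 3
f 14 1 15
f 14 15 3
f 15 1 16
f 15 16 3
f 16 1 17
f 16 17 3
f 17 1 2
f 17 2 3
f 19 18 22
f 19 22 20
f 20 22 23
f 20 23 21
f 22 18 24
f 22 24 23
f 23 24 25
f 23 25 21
f 24 18 26
f 24 26 25
f 25 26 27
f 25 27 21
f 26 18 28
f 26 28 27
f 27 28 29
f 27 29 21
f 28 18 30
f 28 30 29
f 29 30 31
f 29 31 21
f 30 18 32
f 30 32 31
f 31 32 33
f 31 33 21
f 32 18 34
f 32 34 33
f 33 34 35
f 33 35 21
f 34 18 36
f 34 36 35
f 35 36 37
f 35 37 21
f 36 18 38
f 36 38 37
f 37 38 39
f 37 39 21
f 38 18 19
f 38 19 39
f 39 19 20
f 39 20 21
f 41 40 44
f 41 44 42
f 42 44 45
f 42 45 43
f 44 40 46
f 44 46 45
f 45 46 47
f 45 47 43
f 46 40 48
f 46 48 47
f 47 48 49
f 47 49 43
f 48 40 50
f 48 50 49
f 49 50 51
f 49 51 43
f 50 40 52
f 50 52 51
f 51 52 53
f 51 53 43
f 52 40 54
f 52 54 53
f 53 54 55
f 53 55 43
f 54 40 56
f 54 56 55
f 55 56 57
f 55 57 43
f 56 40 58
f 56 58 57
f 57 58 59
f 57 59 43
f 58 40 41
f 58 41 59
f 59 41 42
f 59 42 43
f 60 97 76
f 97 71 100
f 76 100 65
f 97 100 76
f 60 76 72
f 76 65 77
f 72 77 61
f 76 77 72
f 60 72 81
f 72 61 82
f 81 82 67
f 72 82 81
f 60 81 93
f 81 67 96
f 93 96 70
f 81 96 93
f 60 93 97
f 93 70 101
f 97 101 71
f 93 101 97
f 61 77 88
f 77 65 91
f 88 91 69
f 77 91 88
f 65 100 78
f 100 71 99
f 78 99 64
f 100 99 78
f 71 101 98
f 101 70 94
f 98 94 62
f 101 94 98
f 70 96 95
f 96 67 83
f 95 83 66
f 96 83 95
f 67 82 87
f 82 61 84
f 87 84 68
f 82 84 87
f 63 89 75
f 89 69 90
f 75 90 64
f 89 90 75
f 63 75 73
f 75 64 74
f 73 74 62
f 75 74 73
f 63 73 80
f 73 62 79
f 80 79 66
f 73 79 80
f 63 80 85
f 80 66 86
f 85 86 68
f 80 86 85
f 63 85 89
f 85 68 92
f 89 92 69
f 85 92 89
f 64 90 78
f 90 69 91
f 78 91 65
f 90 91 78
f 62 74 98
f 74 64 99
f 98 99 71
f 74 99 98
f 66 79 95
f 79 62 94
f 95 94 70
f 79 94 95
f 68 86 87
f 86 66 83
f 87 83 67
f 86 83 87
f 69 92 88
f 92 68 84
f 88 84 61
f 92 84 88
f 103 105 102
f 106 103 102
f 102 105 104
f 104 106 102
f 103 109 105
f 107 103 106
f 107 109 103
f 105 109 104
f 108 106 104
f 104 109 108
f 108 107 106
f 109 107 108



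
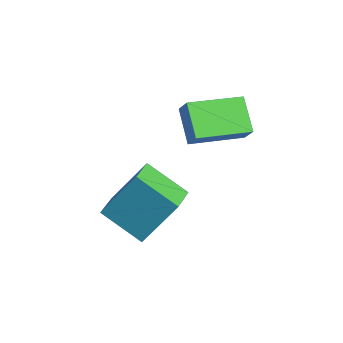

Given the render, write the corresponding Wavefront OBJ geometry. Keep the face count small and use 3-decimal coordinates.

v 2.291 -3.266 -4.192
v 0.882 -4.021 -3.342
v 2.667 -2.055 -2.493
v 1.258 -2.809 -1.643
v 3.062 -4.171 -3.717
v 1.653 -4.925 -2.867
v 3.438 -2.959 -2.018
v 2.029 -3.714 -1.168
v 2.416 -1.923 0.001
v 1.238 -1.512 0.719
v 2.89 0.051 -0.35
v 1.711 0.461 0.368
v 2.869 -1.901 0.732
v 1.69 -1.491 1.45
v 3.342 0.072 0.381
v 2.164 0.483 1.099
f 2 4 1
f 5 2 1
f 1 4 3
f 3 5 1
f 2 8 4
f 6 2 5
f 6 8 2
f 4 8 3
f 7 5 3
f 3 8 7
f 7 6 5
f 8 6 7
f 10 12 9
f 13 10 9
f 9 12 11
f 11 13 9
f 10 16 12
f 14 10 13
f 14 16 10
f 12 16 11
f 15 13 11
f 11 16 15
f 15 14 13
f 16 14 15



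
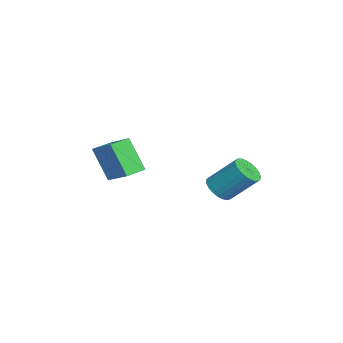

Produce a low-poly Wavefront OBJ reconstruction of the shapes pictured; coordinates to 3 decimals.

v -1.559 -4.412 -1.091
v -0.184 -3.546 -0.167
v -2.169 -3.565 -0.977
v -0.794 -2.699 -0.052
v -0.866 -3.681 -2.808
v 0.509 -2.815 -1.883
v -1.476 -2.834 -2.693
v -0.101 -1.968 -1.769
v -0.141 1.414 -3.098
v 0.655 1.301 -3.199
v 1.017 2.614 -1.803
v 0.221 2.726 -1.702
v 0.591 1.55 -3.416
v 0.953 2.863 -2.021
v 0.401 1.776 -3.579
v 0.763 3.089 -2.183
v 0.117 1.939 -3.658
v 0.479 3.251 -2.263
v -0.212 2.01 -3.641
v 0.15 3.323 -2.245
v -0.528 1.979 -3.529
v -0.166 3.292 -2.134
v -0.778 1.85 -3.343
v -0.416 3.163 -1.948
v -0.917 1.646 -3.115
v -0.555 2.958 -1.719
v -0.922 1.401 -2.883
v -0.56 2.714 -1.488
v -0.792 1.159 -2.689
v -0.43 2.471 -1.293
v -0.55 0.96 -2.565
v -0.187 2.273 -1.17
v -0.236 0.84 -2.534
v 0.126 2.153 -1.138
v 0.093 0.819 -2.6
v 0.455 2.132 -1.204
v 0.382 0.901 -2.752
v 0.744 2.214 -1.356
v 0.581 1.072 -2.964
v 0.943 2.385 -1.568
f 2 4 1
f 5 2 1
f 1 4 3
f 3 5 1
f 2 8 4
f 6 2 5
f 6 8 2
f 4 8 3
f 7 5 3
f 3 8 7
f 7 6 5
f 8 6 7
f 10 9 13
f 10 13 11
f 11 13 14
f 11 14 12
f 13 9 15
f 13 15 14
f 14 15 16
f 14 16 12
f 15 9 17
f 15 17 16
f 16 17 18
f 16 18 12
f 17 9 19
f 17 19 18
f 18 19 20
f 18 20 12
f 19 9 21
f 19 21 20
f 20 21 22
f 20 22 12
f 21 9 23
f 21 23 22
f 22 23 24
f 22 24 12
f 23 9 25
f 23 25 24
f 24 25 26
f 24 26 12
f 25 9 27
f 25 27 26
f 26 27 28
f 26 28 12
f 27 9 29
f 27 29 28
f 28 29 30
f 28 30 12
f 29 9 31
f 29 31 30
f 30 31 32
f 30 32 12
f 31 9 33
f 31 33 32
f 32 33 34
f 32 34 12
f 33 9 35
f 33 35 34
f 34 35 36
f 34 36 12
f 35 9 37
f 35 37 36
f 36 37 38
f 36 38 12
f 37 9 39
f 37 39 38
f 38 39 40
f 38 40 12
f 39 9 10
f 39 10 40
f 40 10 11
f 40 11 12



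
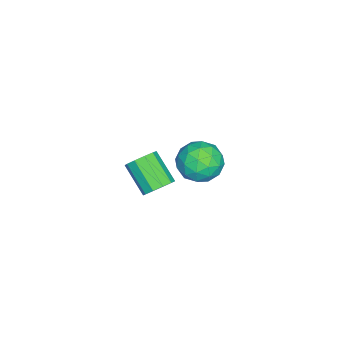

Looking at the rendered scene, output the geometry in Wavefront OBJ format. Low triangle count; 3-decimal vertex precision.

v 2.436 -2.614 3.177
v 2.767 -2.362 3.676
v 2.096 -3.273 4.582
v 1.764 -3.526 4.083
v 2.427 -2.153 3.634
v 1.756 -3.064 4.541
v 2.09 -2.12 3.418
v 1.419 -3.031 4.325
v 1.885 -2.276 3.11
v 1.214 -3.187 4.016
v 1.89 -2.561 2.827
v 1.219 -3.472 3.734
v 2.104 -2.867 2.678
v 1.433 -3.778 3.584
v 2.444 -3.076 2.719
v 1.773 -3.987 3.626
v 2.781 -3.109 2.935
v 2.11 -4.02 3.842
v 2.986 -2.953 3.244
v 2.315 -3.864 4.15
v 2.981 -2.668 3.526
v 2.31 -3.579 4.433
v -3.296 -2.17 0.442
v -2.786 -2.109 -0.439
v -1.974 -2.851 1.159
v -1.464 -2.79 0.278
v -1.699 -1.94 0.791
v -2.516 -1.52 0.348
v -2.244 -3.44 0.372
v -3.061 -3.02 -0.071
v -2.136 -2.894 -0.482
v -1.799 -1.967 -0.223
v -2.961 -2.993 0.943
v -2.624 -2.066 1.202
v -3.157 -2.08 -0.062
v -1.603 -2.88 0.782
v -1.741 -2.381 1.083
v -1.442 -2.345 0.566
v -2.998 -1.733 0.401
v -2.698 -1.698 -0.117
v -2.06 -1.598 0.606
v -2.062 -3.262 0.837
v -1.762 -3.227 0.319
v -3.318 -2.615 0.154
v -3.019 -2.579 -0.363
v -2.7 -3.362 0.114
v -2.475 -2.506 -0.605
v -1.698 -2.906 -0.183
v -2.157 -3.288 -0.128
v -2.637 -3.041 -0.389
v -2.277 -1.961 -0.453
v -1.5 -2.361 -0.031
v -1.638 -1.861 0.271
v -2.118 -1.614 0.01
v -1.895 -2.422 -0.478
v -3.26 -2.599 0.751
v -2.483 -2.999 1.173
v -2.642 -3.346 0.71
v -3.122 -3.099 0.449
v -3.062 -2.054 0.903
v -2.285 -2.454 1.325
v -2.123 -1.919 1.109
v -2.603 -1.672 0.848
v -2.865 -2.538 1.198
f 2 1 5
f 2 5 3
f 3 5 6
f 3 6 4
f 5 1 7
f 5 7 6
f 6 7 8
f 6 8 4
f 7 1 9
f 7 9 8
f 8 9 10
f 8 10 4
f 9 1 11
f 9 11 10
f 10 11 12
f 10 12 4
f 11 1 13
f 11 13 12
f 12 13 14
f 12 14 4
f 13 1 15
f 13 15 14
f 14 15 16
f 14 16 4
f 15 1 17
f 15 17 16
f 16 17 18
f 16 18 4
f 17 1 19
f 17 19 18
f 18 19 20
f 18 20 4
f 19 1 21
f 19 21 20
f 20 21 22
f 20 22 4
f 21 1 2
f 21 2 22
f 22 2 3
f 22 3 4
f 23 60 39
f 60 34 63
f 39 63 28
f 60 63 39
f 23 39 35
f 39 28 40
f 35 40 24
f 39 40 35
f 23 35 44
f 35 24 45
f 44 45 30
f 35 45 44
f 23 44 56
f 44 30 59
f 56 59 33
f 44 59 56
f 23 56 60
f 56 33 64
f 60 64 34
f 56 64 60
f 24 40 51
f 40 28 54
f 51 54 32
f 40 54 51
f 28 63 41
f 63 34 62
f 41 62 27
f 63 62 41
f 34 64 61
f 64 33 57
f 61 57 25
f 64 57 61
f 33 59 58
f 59 30 46
f 58 46 29
f 59 46 58
f 30 45 50
f 45 24 47
f 50 47 31
f 45 47 50
f 26 52 38
f 52 32 53
f 38 53 27
f 52 53 38
f 26 38 36
f 38 27 37
f 36 37 25
f 38 37 36
f 26 36 43
f 36 25 42
f 43 42 29
f 36 42 43
f 26 43 48
f 43 29 49
f 48 49 31
f 43 49 48
f 26 48 52
f 48 31 55
f 52 55 32
f 48 55 52
f 27 53 41
f 53 32 54
f 41 54 28
f 53 54 41
f 25 37 61
f 37 27 62
f 61 62 34
f 37 62 61
f 29 42 58
f 42 25 57
f 58 57 33
f 42 57 58
f 31 49 50
f 49 29 46
f 50 46 30
f 49 46 50
f 32 55 51
f 55 31 47
f 51 47 24
f 55 47 51



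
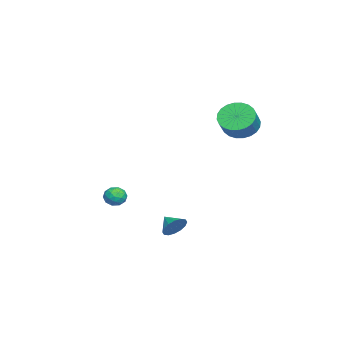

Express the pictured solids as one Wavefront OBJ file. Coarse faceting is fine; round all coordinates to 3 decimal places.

v 3.144 0.943 -3.435
v 3.576 1.029 -2.779
v 2.536 0.257 -2.945
v 3.282 1.311 -2.75
v 2.951 1.495 -2.904
v 2.671 1.531 -3.201
v 2.519 1.409 -3.56
v 2.534 1.163 -3.886
v 2.713 0.857 -4.091
v 3.007 0.575 -4.121
v 3.338 0.391 -3.966
v 3.618 0.355 -3.67
v 3.77 0.477 -3.31
v 3.755 0.723 -2.984
v -0.085 4.037 3.266
v 0.645 4.27 2.505
v 1.635 4.135 3.413
v 0.905 3.903 4.174
v 0.559 4.654 2.656
v 1.549 4.519 3.564
v 0.375 4.944 2.9
v 1.364 4.809 3.808
v 0.12 5.096 3.199
v 1.11 4.961 4.108
v -0.165 5.087 3.509
v 0.825 4.952 4.417
v -0.438 4.918 3.782
v 0.551 4.783 4.69
v -0.658 4.615 3.976
v 0.332 4.48 4.884
v -0.79 4.224 4.062
v 0.199 4.089 4.97
v -0.815 3.805 4.027
v 0.175 3.67 4.935
v -0.729 3.421 3.876
v 0.261 3.286 4.784
v -0.544 3.131 3.632
v 0.445 2.996 4.54
v -0.29 2.979 3.332
v 0.7 2.844 4.241
v -0.005 2.988 3.023
v 0.985 2.853 3.931
v 0.269 3.157 2.75
v 1.258 3.022 3.658
v 0.488 3.46 2.556
v 1.478 3.325 3.464
v 0.621 3.851 2.47
v 1.61 3.716 3.378
v 0.173 -2.36 -2.668
v 0.586 -2.879 -2.403
v -0.686 -3.121 -2.817
v -0.273 -3.64 -2.552
v -0.511 -3.119 -2.124
v 0.02 -2.649 -2.032
v -0.12 -3.351 -3.188
v 0.411 -2.881 -3.096
v 0.405 -3.492 -2.724
v 0.164 -3.348 -2.067
v -0.264 -2.652 -3.153
v -0.505 -2.508 -2.496
v 0.455 -2.553 -2.523
v -0.555 -3.447 -2.697
v -0.695 -3.141 -2.446
v -0.452 -3.446 -2.29
v 0.122 -2.417 -2.304
v 0.365 -2.723 -2.149
v -0.279 -2.863 -1.985
v -0.465 -3.277 -3.071
v -0.222 -3.583 -2.916
v 0.352 -2.554 -2.93
v 0.595 -2.859 -2.774
v 0.179 -3.137 -3.235
v 0.592 -3.218 -2.555
v 0.087 -3.665 -2.643
v 0.176 -3.496 -3.017
v 0.488 -3.219 -2.963
v 0.45 -3.134 -2.169
v -0.055 -3.581 -2.256
v -0.195 -3.275 -2.005
v 0.117 -2.998 -1.951
v 0.344 -3.494 -2.358
v -0.045 -2.419 -2.964
v -0.55 -2.866 -3.051
v -0.217 -3.002 -3.269
v 0.095 -2.725 -3.215
v -0.187 -2.335 -2.577
v -0.692 -2.782 -2.665
v -0.588 -2.781 -2.257
v -0.276 -2.504 -2.203
v -0.444 -2.506 -2.862
f 2 1 4
f 2 4 3
f 4 1 5
f 4 5 3
f 5 1 6
f 5 6 3
f 6 1 7
f 6 7 3
f 7 1 8
f 7 8 3
f 8 1 9
f 8 9 3
f 9 1 10
f 9 10 3
f 10 1 11
f 10 11 3
f 11 1 12
f 11 12 3
f 12 1 13
f 12 13 3
f 13 1 14
f 13 14 3
f 14 1 2
f 14 2 3
f 16 15 19
f 16 19 17
f 17 19 20
f 17 20 18
f 19 15 21
f 19 21 20
f 20 21 22
f 20 22 18
f 21 15 23
f 21 23 22
f 22 23 24
f 22 24 18
f 23 15 25
f 23 25 24
f 24 25 26
f 24 26 18
f 25 15 27
f 25 27 26
f 26 27 28
f 26 28 18
f 27 15 29
f 27 29 28
f 28 29 30
f 28 30 18
f 29 15 31
f 29 31 30
f 30 31 32
f 30 32 18
f 31 15 33
f 31 33 32
f 32 33 34
f 32 34 18
f 33 15 35
f 33 35 34
f 34 35 36
f 34 36 18
f 35 15 37
f 35 37 36
f 36 37 38
f 36 38 18
f 37 15 39
f 37 39 38
f 38 39 40
f 38 40 18
f 39 15 41
f 39 41 40
f 40 41 42
f 40 42 18
f 41 15 43
f 41 43 42
f 42 43 44
f 42 44 18
f 43 15 45
f 43 45 44
f 44 45 46
f 44 46 18
f 45 15 47
f 45 47 46
f 46 47 48
f 46 48 18
f 47 15 16
f 47 16 48
f 48 16 17
f 48 17 18
f 49 86 65
f 86 60 89
f 65 89 54
f 86 89 65
f 49 65 61
f 65 54 66
f 61 66 50
f 65 66 61
f 49 61 70
f 61 50 71
f 70 71 56
f 61 71 70
f 49 70 82
f 70 56 85
f 82 85 59
f 70 85 82
f 49 82 86
f 82 59 90
f 86 90 60
f 82 90 86
f 50 66 77
f 66 54 80
f 77 80 58
f 66 80 77
f 54 89 67
f 89 60 88
f 67 88 53
f 89 88 67
f 60 90 87
f 90 59 83
f 87 83 51
f 90 83 87
f 59 85 84
f 85 56 72
f 84 72 55
f 85 72 84
f 56 71 76
f 71 50 73
f 76 73 57
f 71 73 76
f 52 78 64
f 78 58 79
f 64 79 53
f 78 79 64
f 52 64 62
f 64 53 63
f 62 63 51
f 64 63 62
f 52 62 69
f 62 51 68
f 69 68 55
f 62 68 69
f 52 69 74
f 69 55 75
f 74 75 57
f 69 75 74
f 52 74 78
f 74 57 81
f 78 81 58
f 74 81 78
f 53 79 67
f 79 58 80
f 67 80 54
f 79 80 67
f 51 63 87
f 63 53 88
f 87 88 60
f 63 88 87
f 55 68 84
f 68 51 83
f 84 83 59
f 68 83 84
f 57 75 76
f 75 55 72
f 76 72 56
f 75 72 76
f 58 81 77
f 81 57 73
f 77 73 50
f 81 73 77



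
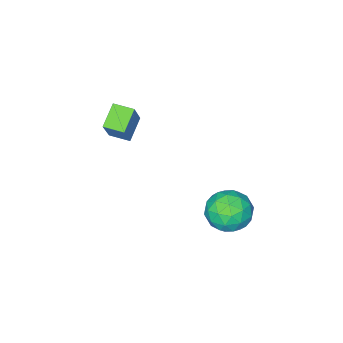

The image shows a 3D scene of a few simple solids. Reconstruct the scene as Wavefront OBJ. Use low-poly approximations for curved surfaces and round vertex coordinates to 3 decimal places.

v 0.308 1.456 -2.621
v 0.916 1.183 -1.676
v -0.156 -0.343 -2.844
v 0.452 -0.616 -1.899
v -0.525 -0.005 -1.801
v -0.239 1.107 -1.664
v 0.999 -0.267 -2.856
v 1.285 0.845 -2.719
v 1.342 0.118 -1.821
v 0.401 0.28 -1.169
v 0.359 0.56 -3.351
v -0.582 0.722 -2.699
v 0.652 1.478 -2.129
v 0.108 -0.638 -2.391
v -0.467 -0.278 -2.334
v -0.11 -0.439 -1.778
v -0.026 1.433 -2.122
v 0.331 1.272 -1.566
v -0.516 0.574 -1.64
v 0.429 -0.432 -2.954
v 0.786 -0.593 -2.398
v 0.87 1.279 -2.742
v 1.227 1.118 -2.186
v 1.276 0.266 -2.88
v 1.26 0.691 -1.659
v 0.988 -0.367 -1.79
v 1.309 -0.161 -2.352
v 1.478 0.492 -2.271
v 0.707 0.786 -1.276
v 0.434 -0.272 -1.406
v -0.14 0.088 -1.349
v 0.029 0.741 -1.268
v 0.958 0.16 -1.361
v 0.326 1.112 -3.114
v 0.053 0.054 -3.244
v 0.731 0.099 -3.252
v 0.9 0.752 -3.171
v -0.228 1.207 -2.73
v -0.5 0.149 -2.861
v -0.718 0.348 -2.249
v -0.549 1.001 -2.168
v -0.198 0.68 -3.159
v 2.868 -3.281 1.561
v 1.915 -3.765 2.247
v 3.674 -2.651 3.126
v 2.721 -3.135 3.812
v 3.359 -4.125 1.648
v 2.406 -4.609 2.334
v 4.165 -3.495 3.213
v 3.212 -3.979 3.899
f 1 38 17
f 38 12 41
f 17 41 6
f 38 41 17
f 1 17 13
f 17 6 18
f 13 18 2
f 17 18 13
f 1 13 22
f 13 2 23
f 22 23 8
f 13 23 22
f 1 22 34
f 22 8 37
f 34 37 11
f 22 37 34
f 1 34 38
f 34 11 42
f 38 42 12
f 34 42 38
f 2 18 29
f 18 6 32
f 29 32 10
f 18 32 29
f 6 41 19
f 41 12 40
f 19 40 5
f 41 40 19
f 12 42 39
f 42 11 35
f 39 35 3
f 42 35 39
f 11 37 36
f 37 8 24
f 36 24 7
f 37 24 36
f 8 23 28
f 23 2 25
f 28 25 9
f 23 25 28
f 4 30 16
f 30 10 31
f 16 31 5
f 30 31 16
f 4 16 14
f 16 5 15
f 14 15 3
f 16 15 14
f 4 14 21
f 14 3 20
f 21 20 7
f 14 20 21
f 4 21 26
f 21 7 27
f 26 27 9
f 21 27 26
f 4 26 30
f 26 9 33
f 30 33 10
f 26 33 30
f 5 31 19
f 31 10 32
f 19 32 6
f 31 32 19
f 3 15 39
f 15 5 40
f 39 40 12
f 15 40 39
f 7 20 36
f 20 3 35
f 36 35 11
f 20 35 36
f 9 27 28
f 27 7 24
f 28 24 8
f 27 24 28
f 10 33 29
f 33 9 25
f 29 25 2
f 33 25 29
f 44 46 43
f 47 44 43
f 43 46 45
f 45 47 43
f 44 50 46
f 48 44 47
f 48 50 44
f 46 50 45
f 49 47 45
f 45 50 49
f 49 48 47
f 50 48 49



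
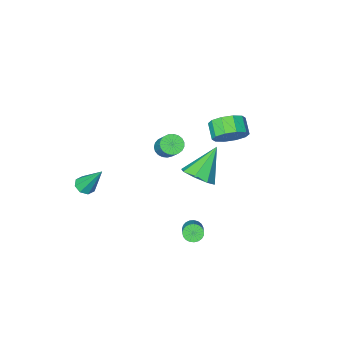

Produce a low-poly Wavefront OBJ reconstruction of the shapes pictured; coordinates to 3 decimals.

v -0.144 -1.119 -0.227
v 0.456 -0.969 -0.509
v 0.765 0.228 0.785
v 0.164 0.079 1.067
v 0.284 -0.786 -0.637
v 0.592 0.412 0.657
v 0.037 -0.66 -0.695
v 0.346 0.538 0.599
v -0.241 -0.613 -0.672
v 0.068 0.584 0.622
v -0.502 -0.654 -0.572
v -0.193 0.543 0.722
v -0.701 -0.775 -0.412
v -0.393 0.422 0.882
v -0.805 -0.956 -0.22
v -0.496 0.242 1.074
v -0.793 -1.165 -0.03
v -0.485 0.033 1.264
v -0.67 -1.365 0.127
v -0.362 -0.168 1.421
v -0.456 -1.524 0.222
v -0.147 -0.326 1.516
v -0.188 -1.612 0.239
v 0.121 -0.414 1.534
v 0.088 -1.615 0.176
v 0.396 -0.417 1.47
v 0.323 -1.532 0.044
v 0.632 -0.334 1.338
v 0.478 -1.378 -0.136
v 0.787 -0.18 1.158
v 0.525 -1.179 -0.331
v 0.834 0.019 0.963
v 3.522 -3.873 -4.117
v 4.053 -3.487 -4.184
v 2.978 -2.807 -2.283
v 3.646 -3.297 -4.415
v 3.166 -3.444 -4.472
v 2.895 -3.843 -4.321
v 2.991 -4.259 -4.051
v 3.398 -4.449 -3.82
v 3.877 -4.301 -3.763
v 4.149 -3.903 -3.914
v 0.706 3.724 1.356
v 1.265 4.264 1.999
v -0.686 3.296 2.924
v 0.73 4.692 1.641
v 0.181 4.553 1.116
v -0.062 3.928 0.731
v 0.146 3.183 0.712
v 0.681 2.755 1.07
v 1.231 2.895 1.595
v 1.473 3.52 1.98
v -3.006 0.948 0.996
v -2.055 0.927 1.418
v -2.344 0.031 2.025
v -3.294 0.052 1.604
v -2.428 1.298 1.787
v -2.717 0.402 2.394
v -3.021 1.535 1.855
v -3.31 0.639 2.462
v -3.609 1.548 1.594
v -3.898 0.652 2.202
v -3.966 1.332 1.106
v -4.255 0.436 1.713
v -3.956 0.969 0.575
v -4.245 0.073 1.182
v -3.583 0.598 0.206
v -3.872 -0.298 0.813
v -2.99 0.361 0.138
v -3.279 -0.535 0.745
v -2.402 0.348 0.398
v -2.691 -0.548 1.006
v -2.045 0.564 0.887
v -2.334 -0.332 1.494
v 0.279 2.509 -4.371
v 0.659 2.121 -4.169
v 1.402 3.423 -3.067
v 1.021 3.811 -3.269
v 0.778 2.213 -4.357
v 1.52 3.515 -3.256
v 0.809 2.357 -4.549
v 1.552 3.659 -3.447
v 0.75 2.527 -4.709
v 1.492 3.829 -3.608
v 0.608 2.693 -4.811
v 1.351 3.996 -3.71
v 0.41 2.828 -4.837
v 1.152 4.13 -3.735
v 0.189 2.908 -4.782
v 0.931 4.21 -3.681
v -0.016 2.919 -4.656
v 0.726 4.221 -3.555
v -0.171 2.858 -4.481
v 0.572 4.161 -3.379
v -0.247 2.738 -4.287
v 0.495 4.04 -3.185
v -0.233 2.578 -4.107
v 0.509 3.88 -3.005
v -0.13 2.406 -3.973
v 0.612 3.708 -2.871
v 0.043 2.251 -3.907
v 0.786 3.553 -2.806
v 0.258 2.142 -3.922
v 1 3.444 -2.821
v 0.476 2.096 -4.015
v 1.218 3.398 -2.913
f 2 1 5
f 2 5 3
f 3 5 6
f 3 6 4
f 5 1 7
f 5 7 6
f 6 7 8
f 6 8 4
f 7 1 9
f 7 9 8
f 8 9 10
f 8 10 4
f 9 1 11
f 9 11 10
f 10 11 12
f 10 12 4
f 11 1 13
f 11 13 12
f 12 13 14
f 12 14 4
f 13 1 15
f 13 15 14
f 14 15 16
f 14 16 4
f 15 1 17
f 15 17 16
f 16 17 18
f 16 18 4
f 17 1 19
f 17 19 18
f 18 19 20
f 18 20 4
f 19 1 21
f 19 21 20
f 20 21 22
f 20 22 4
f 21 1 23
f 21 23 22
f 22 23 24
f 22 24 4
f 23 1 25
f 23 25 24
f 24 25 26
f 24 26 4
f 25 1 27
f 25 27 26
f 26 27 28
f 26 28 4
f 27 1 29
f 27 29 28
f 28 29 30
f 28 30 4
f 29 1 31
f 29 31 30
f 30 31 32
f 30 32 4
f 31 1 2
f 31 2 32
f 32 2 3
f 32 3 4
f 34 33 36
f 34 36 35
f 36 33 37
f 36 37 35
f 37 33 38
f 37 38 35
f 38 33 39
f 38 39 35
f 39 33 40
f 39 40 35
f 40 33 41
f 40 41 35
f 41 33 42
f 41 42 35
f 42 33 34
f 42 34 35
f 44 43 46
f 44 46 45
f 46 43 47
f 46 47 45
f 47 43 48
f 47 48 45
f 48 43 49
f 48 49 45
f 49 43 50
f 49 50 45
f 50 43 51
f 50 51 45
f 51 43 52
f 51 52 45
f 52 43 44
f 52 44 45
f 54 53 57
f 54 57 55
f 55 57 58
f 55 58 56
f 57 53 59
f 57 59 58
f 58 59 60
f 58 60 56
f 59 53 61
f 59 61 60
f 60 61 62
f 60 62 56
f 61 53 63
f 61 63 62
f 62 63 64
f 62 64 56
f 63 53 65
f 63 65 64
f 64 65 66
f 64 66 56
f 65 53 67
f 65 67 66
f 66 67 68
f 66 68 56
f 67 53 69
f 67 69 68
f 68 69 70
f 68 70 56
f 69 53 71
f 69 71 70
f 70 71 72
f 70 72 56
f 71 53 73
f 71 73 72
f 72 73 74
f 72 74 56
f 73 53 54
f 73 54 74
f 74 54 55
f 74 55 56
f 76 75 79
f 76 79 77
f 77 79 80
f 77 80 78
f 79 75 81
f 79 81 80
f 80 81 82
f 80 82 78
f 81 75 83
f 81 83 82
f 82 83 84
f 82 84 78
f 83 75 85
f 83 85 84
f 84 85 86
f 84 86 78
f 85 75 87
f 85 87 86
f 86 87 88
f 86 88 78
f 87 75 89
f 87 89 88
f 88 89 90
f 88 90 78
f 89 75 91
f 89 91 90
f 90 91 92
f 90 92 78
f 91 75 93
f 91 93 92
f 92 93 94
f 92 94 78
f 93 75 95
f 93 95 94
f 94 95 96
f 94 96 78
f 95 75 97
f 95 97 96
f 96 97 98
f 96 98 78
f 97 75 99
f 97 99 98
f 98 99 100
f 98 100 78
f 99 75 101
f 99 101 100
f 100 101 102
f 100 102 78
f 101 75 103
f 101 103 102
f 102 103 104
f 102 104 78
f 103 75 105
f 103 105 104
f 104 105 106
f 104 106 78
f 105 75 76
f 105 76 106
f 106 76 77
f 106 77 78



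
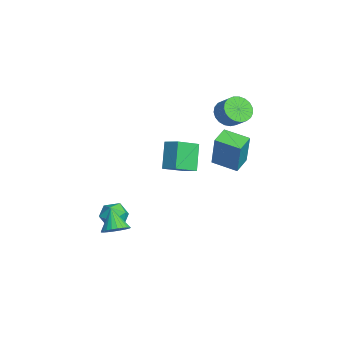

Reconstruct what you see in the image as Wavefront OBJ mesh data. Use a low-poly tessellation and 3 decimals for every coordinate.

v -2.188 3.585 2.237
v -1.603 3.606 1.58
v -0.847 4.015 2.266
v -1.432 3.995 2.923
v -1.758 3.936 1.554
v -1.002 4.345 2.24
v -1.988 4.206 1.646
v -1.231 4.615 2.332
v -2.252 4.368 1.84
v -1.496 4.778 2.527
v -2.505 4.395 2.103
v -1.749 4.805 2.789
v -2.703 4.282 2.389
v -1.947 4.692 3.075
v -2.813 4.049 2.649
v -2.056 4.458 3.335
v -2.814 3.735 2.837
v -2.058 4.144 3.523
v -2.707 3.396 2.922
v -1.951 3.805 3.608
v -2.51 3.089 2.888
v -1.754 3.498 3.574
v -2.258 2.868 2.742
v -1.502 3.277 3.428
v -1.994 2.771 2.508
v -1.237 3.18 3.194
v -1.763 2.815 2.227
v -1.007 3.224 2.914
v -1.606 2.992 1.949
v -0.849 3.401 2.635
v -1.549 3.272 1.719
v -0.793 3.681 2.406
v -0.515 -2.68 -3.58
v 0.098 -2.058 -3.588
v 0.482 -3.662 -3.392
v 1.095 -3.04 -3.4
v 0.536 -3.093 -2.732
v -0.08 -2.486 -2.848
v 0.66 -3.234 -4.132
v 0.044 -2.627 -4.248
v 0.824 -2.401 -3.929
v 0.747 -2.314 -3.064
v -0.167 -3.406 -3.916
v -0.244 -3.319 -3.051
v -3.872 1.602 -0.909
v -3.194 0.341 -0.218
v -3.137 2.202 -0.534
v -2.459 0.941 0.157
v -2.881 1.319 -2.397
v -2.203 0.058 -1.706
v -2.146 1.919 -2.022
v -1.468 0.658 -1.331
v 3.268 -3.126 -2.693
v 3.655 -2.577 -2.316
v 2.372 -3.254 -1.587
v 3.45 -2.414 -2.463
v 3.218 -2.359 -2.645
v 2.993 -2.421 -2.835
v 2.81 -2.59 -3.003
v 2.697 -2.841 -3.123
v 2.671 -3.135 -3.179
v 2.736 -3.428 -3.16
v 2.882 -3.674 -3.07
v 3.087 -3.838 -2.923
v 3.319 -3.893 -2.741
v 3.544 -3.831 -2.552
v 3.727 -3.661 -2.384
v 3.84 -3.411 -2.263
v 3.866 -3.116 -2.208
v 3.801 -2.824 -2.226
v -3.353 3.445 -1.349
v -2.681 3.475 0.736
v -2.497 4.679 -1.642
v -1.825 4.709 0.442
v -2.475 2.771 -1.622
v -1.803 2.801 0.462
v -1.619 4.005 -1.916
v -0.947 4.035 0.169
f 2 1 5
f 2 5 3
f 3 5 6
f 3 6 4
f 5 1 7
f 5 7 6
f 6 7 8
f 6 8 4
f 7 1 9
f 7 9 8
f 8 9 10
f 8 10 4
f 9 1 11
f 9 11 10
f 10 11 12
f 10 12 4
f 11 1 13
f 11 13 12
f 12 13 14
f 12 14 4
f 13 1 15
f 13 15 14
f 14 15 16
f 14 16 4
f 15 1 17
f 15 17 16
f 16 17 18
f 16 18 4
f 17 1 19
f 17 19 18
f 18 19 20
f 18 20 4
f 19 1 21
f 19 21 20
f 20 21 22
f 20 22 4
f 21 1 23
f 21 23 22
f 22 23 24
f 22 24 4
f 23 1 25
f 23 25 24
f 24 25 26
f 24 26 4
f 25 1 27
f 25 27 26
f 26 27 28
f 26 28 4
f 27 1 29
f 27 29 28
f 28 29 30
f 28 30 4
f 29 1 31
f 29 31 30
f 30 31 32
f 30 32 4
f 31 1 2
f 31 2 32
f 32 2 3
f 32 3 4
f 33 44 38
f 33 38 34
f 33 34 40
f 33 40 43
f 33 43 44
f 34 38 42
f 38 44 37
f 44 43 35
f 43 40 39
f 40 34 41
f 36 42 37
f 36 37 35
f 36 35 39
f 36 39 41
f 36 41 42
f 37 42 38
f 35 37 44
f 39 35 43
f 41 39 40
f 42 41 34
f 46 48 45
f 49 46 45
f 45 48 47
f 47 49 45
f 46 52 48
f 50 46 49
f 50 52 46
f 48 52 47
f 51 49 47
f 47 52 51
f 51 50 49
f 52 50 51
f 54 53 56
f 54 56 55
f 56 53 57
f 56 57 55
f 57 53 58
f 57 58 55
f 58 53 59
f 58 59 55
f 59 53 60
f 59 60 55
f 60 53 61
f 60 61 55
f 61 53 62
f 61 62 55
f 62 53 63
f 62 63 55
f 63 53 64
f 63 64 55
f 64 53 65
f 64 65 55
f 65 53 66
f 65 66 55
f 66 53 67
f 66 67 55
f 67 53 68
f 67 68 55
f 68 53 69
f 68 69 55
f 69 53 70
f 69 70 55
f 70 53 54
f 70 54 55
f 72 74 71
f 75 72 71
f 71 74 73
f 73 75 71
f 72 78 74
f 76 72 75
f 76 78 72
f 74 78 73
f 77 75 73
f 73 78 77
f 77 76 75
f 78 76 77



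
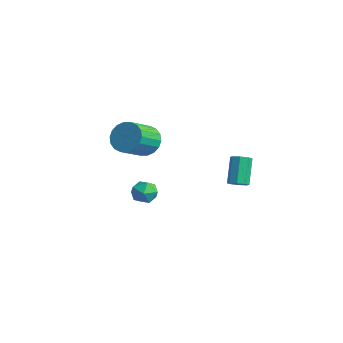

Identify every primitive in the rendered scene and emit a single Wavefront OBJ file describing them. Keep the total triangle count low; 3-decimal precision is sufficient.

v 4.042 3.402 1.985
v 4.575 3.495 2.219
v 3.812 4.171 3.69
v 3.278 4.078 3.455
v 4.427 3.848 1.979
v 3.664 4.525 3.45
v 4.054 3.94 1.743
v 3.29 4.616 3.214
v 3.673 3.716 1.648
v 2.909 4.393 3.119
v 3.508 3.309 1.75
v 2.745 3.985 3.221
v 3.656 2.955 1.99
v 2.893 3.632 3.461
v 4.03 2.864 2.226
v 3.266 3.54 3.697
v 4.411 3.087 2.321
v 3.647 3.764 3.792
v -0.829 0.518 -0
v -0.319 0.853 0.609
v -0.041 -0.633 -0.029
v 0.469 -0.298 0.58
v -0.337 -0.532 0.775
v -0.824 0.179 0.793
v 0.464 0.041 -0.213
v -0.023 0.752 -0.195
v 0.481 0.558 0.477
v -0.015 0.203 1.088
v -0.345 0.017 -0.508
v -0.841 -0.338 0.103
v -3.505 2.099 2.261
v -2.887 2.711 2.901
v -2.336 1.153 3.859
v -2.955 0.541 3.219
v -3.308 2.705 3.133
v -2.757 1.147 4.091
v -3.768 2.579 3.192
v -3.217 1.021 4.15
v -4.176 2.358 3.067
v -3.625 0.8 4.025
v -4.451 2.085 2.783
v -3.9 0.527 3.74
v -4.539 1.816 2.395
v -3.988 0.258 3.352
v -4.422 1.602 1.98
v -3.872 0.044 2.938
v -4.124 1.487 1.621
v -3.573 -0.071 2.579
v -3.703 1.493 1.389
v -3.152 -0.065 2.347
v -3.243 1.619 1.33
v -2.692 0.061 2.288
v -2.835 1.84 1.455
v -2.284 0.282 2.413
v -2.56 2.113 1.74
v -2.009 0.555 2.697
v -2.472 2.382 2.128
v -1.921 0.824 3.085
v -2.588 2.596 2.542
v -2.038 1.038 3.5
f 2 1 5
f 2 5 3
f 3 5 6
f 3 6 4
f 5 1 7
f 5 7 6
f 6 7 8
f 6 8 4
f 7 1 9
f 7 9 8
f 8 9 10
f 8 10 4
f 9 1 11
f 9 11 10
f 10 11 12
f 10 12 4
f 11 1 13
f 11 13 12
f 12 13 14
f 12 14 4
f 13 1 15
f 13 15 14
f 14 15 16
f 14 16 4
f 15 1 17
f 15 17 16
f 16 17 18
f 16 18 4
f 17 1 2
f 17 2 18
f 18 2 3
f 18 3 4
f 19 30 24
f 19 24 20
f 19 20 26
f 19 26 29
f 19 29 30
f 20 24 28
f 24 30 23
f 30 29 21
f 29 26 25
f 26 20 27
f 22 28 23
f 22 23 21
f 22 21 25
f 22 25 27
f 22 27 28
f 23 28 24
f 21 23 30
f 25 21 29
f 27 25 26
f 28 27 20
f 32 31 35
f 32 35 33
f 33 35 36
f 33 36 34
f 35 31 37
f 35 37 36
f 36 37 38
f 36 38 34
f 37 31 39
f 37 39 38
f 38 39 40
f 38 40 34
f 39 31 41
f 39 41 40
f 40 41 42
f 40 42 34
f 41 31 43
f 41 43 42
f 42 43 44
f 42 44 34
f 43 31 45
f 43 45 44
f 44 45 46
f 44 46 34
f 45 31 47
f 45 47 46
f 46 47 48
f 46 48 34
f 47 31 49
f 47 49 48
f 48 49 50
f 48 50 34
f 49 31 51
f 49 51 50
f 50 51 52
f 50 52 34
f 51 31 53
f 51 53 52
f 52 53 54
f 52 54 34
f 53 31 55
f 53 55 54
f 54 55 56
f 54 56 34
f 55 31 57
f 55 57 56
f 56 57 58
f 56 58 34
f 57 31 59
f 57 59 58
f 58 59 60
f 58 60 34
f 59 31 32
f 59 32 60
f 60 32 33
f 60 33 34

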